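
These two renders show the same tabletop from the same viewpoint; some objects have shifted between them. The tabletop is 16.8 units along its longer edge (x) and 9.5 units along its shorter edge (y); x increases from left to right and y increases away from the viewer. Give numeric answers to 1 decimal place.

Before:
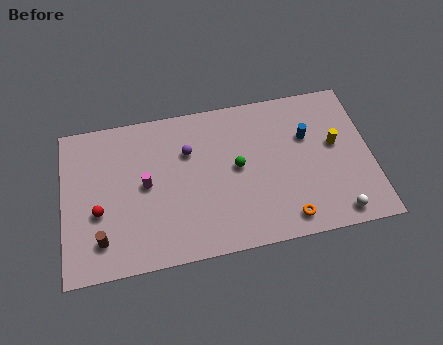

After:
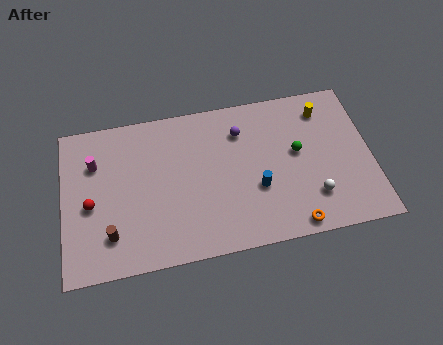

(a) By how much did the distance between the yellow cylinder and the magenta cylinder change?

+2.2

Before: roughly 10.4 units apart; after: 12.6. That's 2.2 units further apart.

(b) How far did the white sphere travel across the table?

1.8

From (14.7, 1.1) to (13.5, 2.4), the white sphere covered √(1.2² + 1.3²) ≈ 1.8 units.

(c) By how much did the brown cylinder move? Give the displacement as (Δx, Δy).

(0.5, 0.2)

The brown cylinder was at about (2.0, 2.0) and moved to about (2.5, 2.2).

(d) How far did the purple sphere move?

3.0

The purple sphere moved from about (6.9, 6.5) to (9.8, 7.2), a distance of √(2.9² + 0.7²) ≈ 3.0.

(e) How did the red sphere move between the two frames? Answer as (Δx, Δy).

(-0.4, 0.5)

From the two frames, the red sphere sits at roughly (1.9, 3.7) before and (1.5, 4.2) after.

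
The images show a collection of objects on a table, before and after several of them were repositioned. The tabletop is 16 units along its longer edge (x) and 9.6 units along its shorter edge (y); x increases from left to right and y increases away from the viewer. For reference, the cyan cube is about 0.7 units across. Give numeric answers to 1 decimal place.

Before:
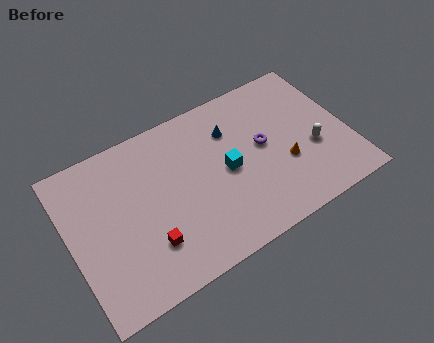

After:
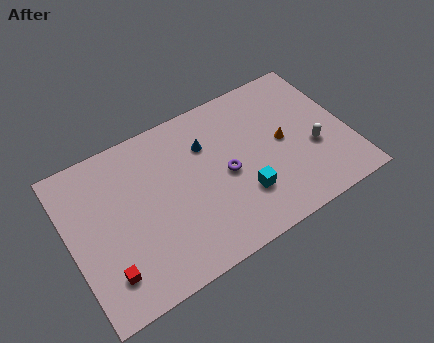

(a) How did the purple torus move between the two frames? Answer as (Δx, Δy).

(-2.3, -0.7)

The purple torus started near (11.2, 5.2) and ended near (8.9, 4.5).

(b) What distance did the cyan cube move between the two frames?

2.0

The cyan cube was near (9.0, 4.7) before and (9.6, 2.8) after, so it travelled √(0.6² + 1.9²) ≈ 2.0 units.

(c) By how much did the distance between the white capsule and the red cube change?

+2.4

Before: roughly 9.9 units apart; after: 12.3. That's 2.4 units further apart.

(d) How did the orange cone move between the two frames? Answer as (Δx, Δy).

(0.1, 1.4)

The orange cone started near (12.2, 3.5) and ended near (12.3, 4.9).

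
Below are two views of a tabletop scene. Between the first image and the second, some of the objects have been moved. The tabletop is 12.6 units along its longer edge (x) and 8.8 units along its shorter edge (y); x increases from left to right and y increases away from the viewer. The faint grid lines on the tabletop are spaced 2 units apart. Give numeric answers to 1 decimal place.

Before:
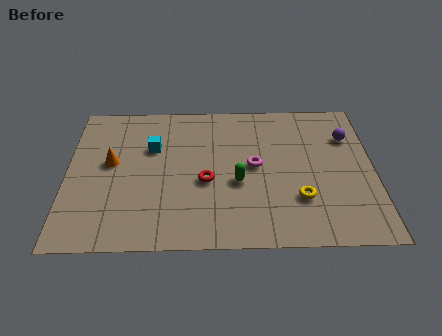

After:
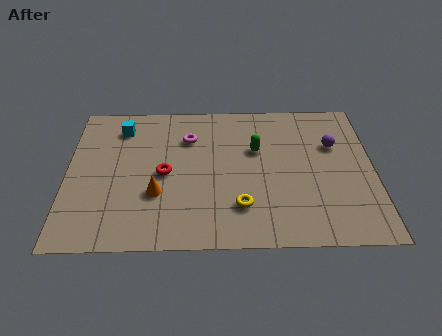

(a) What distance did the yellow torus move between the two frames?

2.4

From (9.5, 2.6) to (7.1, 2.2), the yellow torus covered √(2.4² + 0.4²) ≈ 2.4 units.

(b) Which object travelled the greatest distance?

the magenta torus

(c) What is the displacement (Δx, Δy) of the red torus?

(-1.7, 0.5)

From the two frames, the red torus sits at roughly (5.7, 3.7) before and (4.0, 4.2) after.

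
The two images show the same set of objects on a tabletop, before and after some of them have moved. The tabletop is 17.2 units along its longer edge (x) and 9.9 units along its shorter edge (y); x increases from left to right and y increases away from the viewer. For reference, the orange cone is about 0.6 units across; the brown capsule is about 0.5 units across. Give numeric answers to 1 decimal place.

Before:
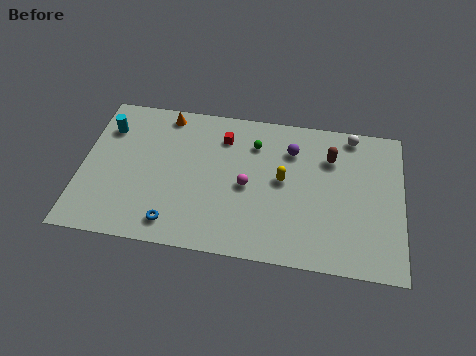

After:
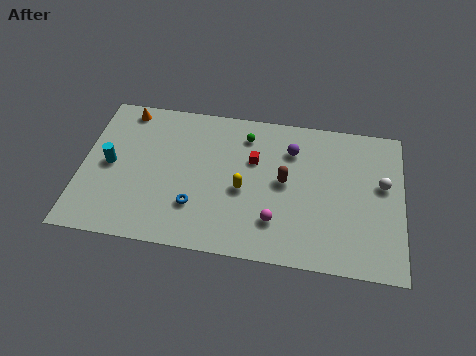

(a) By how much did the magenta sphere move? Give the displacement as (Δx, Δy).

(1.6, -2.1)

From the two frames, the magenta sphere sits at roughly (8.9, 4.6) before and (10.5, 2.5) after.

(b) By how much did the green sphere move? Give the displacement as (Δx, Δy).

(-0.5, 0.5)

The green sphere was at about (9.2, 7.5) and moved to about (8.7, 8.0).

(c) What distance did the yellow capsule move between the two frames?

2.3

The yellow capsule moved from about (10.8, 5.3) to (8.7, 4.3), a distance of √(2.1² + 1.0²) ≈ 2.3.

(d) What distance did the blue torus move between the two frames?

1.7

The blue torus was near (5.1, 1.5) before and (6.2, 2.8) after, so it travelled √(1.1² + 1.3²) ≈ 1.7 units.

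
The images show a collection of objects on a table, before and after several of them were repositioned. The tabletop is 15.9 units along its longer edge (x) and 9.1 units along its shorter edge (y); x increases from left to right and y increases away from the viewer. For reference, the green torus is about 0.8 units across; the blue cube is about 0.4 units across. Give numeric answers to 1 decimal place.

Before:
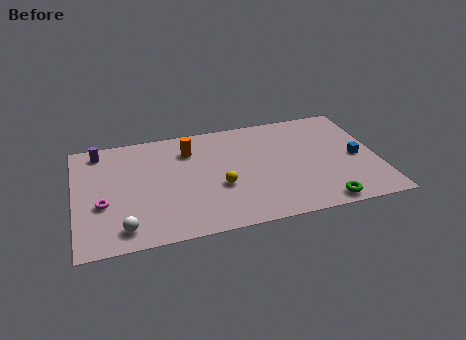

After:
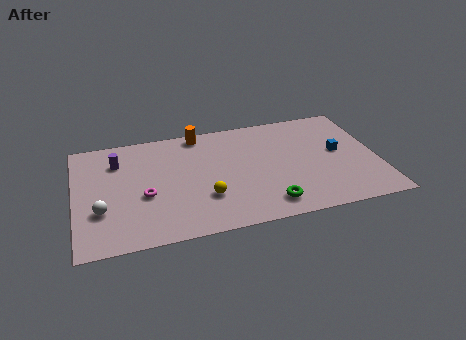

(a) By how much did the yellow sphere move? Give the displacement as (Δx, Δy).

(-0.8, -0.7)

From the two frames, the yellow sphere sits at roughly (7.5, 3.5) before and (6.7, 2.8) after.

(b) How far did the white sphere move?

1.9

From (2.4, 1.4) to (1.3, 3.0), the white sphere covered √(1.1² + 1.6²) ≈ 1.9 units.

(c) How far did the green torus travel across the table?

2.9

From (12.7, 0.9) to (9.9, 1.5), the green torus covered √(2.8² + 0.6²) ≈ 2.9 units.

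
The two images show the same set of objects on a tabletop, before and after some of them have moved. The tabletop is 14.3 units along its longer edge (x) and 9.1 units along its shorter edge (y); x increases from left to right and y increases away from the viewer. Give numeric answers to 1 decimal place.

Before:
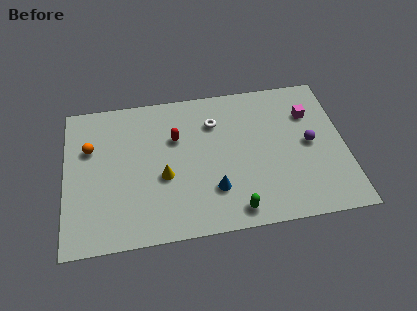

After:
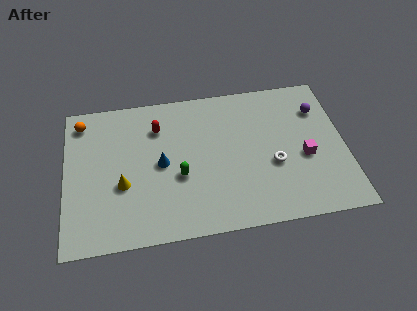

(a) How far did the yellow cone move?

2.1

From (5.0, 3.7) to (2.9, 3.5), the yellow cone covered √(2.1² + 0.2²) ≈ 2.1 units.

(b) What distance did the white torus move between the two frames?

4.2

The white torus moved from about (7.7, 6.7) to (10.6, 3.6), a distance of √(2.9² + 3.1²) ≈ 4.2.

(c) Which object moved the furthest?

the white torus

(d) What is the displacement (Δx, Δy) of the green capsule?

(-2.7, 2.5)

From the two frames, the green capsule sits at roughly (8.5, 1.1) before and (5.8, 3.6) after.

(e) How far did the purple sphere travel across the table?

2.2

From (12.5, 4.6) to (13.1, 6.7), the purple sphere covered √(0.6² + 2.1²) ≈ 2.2 units.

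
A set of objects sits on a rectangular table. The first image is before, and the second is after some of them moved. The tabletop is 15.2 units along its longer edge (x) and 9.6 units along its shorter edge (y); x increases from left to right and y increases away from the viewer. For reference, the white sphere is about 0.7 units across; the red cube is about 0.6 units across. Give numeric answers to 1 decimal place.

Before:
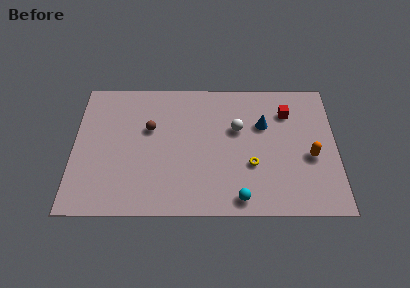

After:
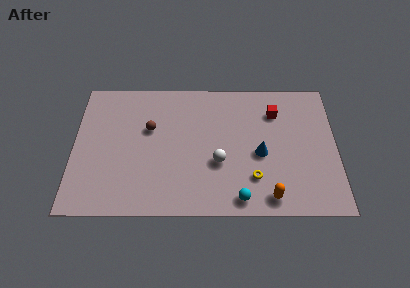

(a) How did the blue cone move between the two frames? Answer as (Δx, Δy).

(-0.2, -2.1)

The blue cone started near (11.0, 6.3) and ended near (10.8, 4.2).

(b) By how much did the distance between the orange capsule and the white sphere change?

-0.9

Before: roughly 4.7 units apart; after: 3.8. That's 0.9 units closer together.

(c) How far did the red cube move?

0.7

From (12.4, 7.2) to (11.7, 7.2), the red cube covered √(0.7² + 0.0²) ≈ 0.7 units.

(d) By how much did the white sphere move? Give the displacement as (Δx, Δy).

(-1.1, -2.4)

The white sphere was at about (9.5, 6.0) and moved to about (8.4, 3.6).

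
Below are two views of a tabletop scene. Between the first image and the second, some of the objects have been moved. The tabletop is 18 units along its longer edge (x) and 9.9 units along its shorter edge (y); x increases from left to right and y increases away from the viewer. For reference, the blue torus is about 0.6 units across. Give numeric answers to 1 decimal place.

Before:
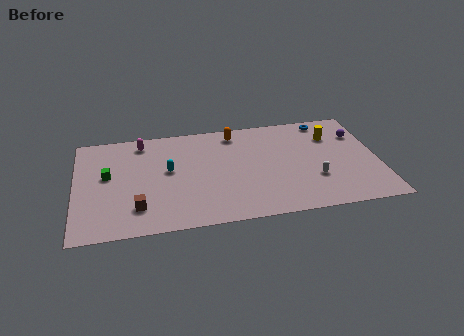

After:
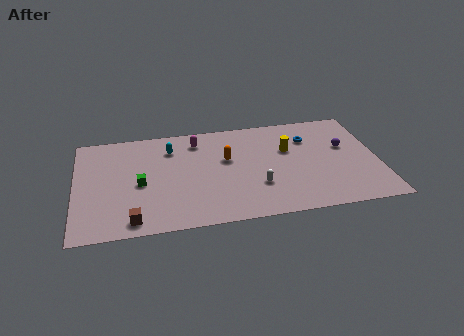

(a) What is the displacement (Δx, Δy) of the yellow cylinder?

(-2.7, -0.9)

From the two frames, the yellow cylinder sits at roughly (15.4, 7.2) before and (12.7, 6.3) after.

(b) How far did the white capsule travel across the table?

3.4

From (14.1, 3.2) to (10.7, 3.1), the white capsule covered √(3.4² + 0.1²) ≈ 3.4 units.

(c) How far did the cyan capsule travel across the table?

2.1

From (5.5, 5.5) to (5.7, 7.6), the cyan capsule covered √(0.2² + 2.1²) ≈ 2.1 units.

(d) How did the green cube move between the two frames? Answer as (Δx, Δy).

(1.9, -1.1)

From the two frames, the green cube sits at roughly (1.9, 5.6) before and (3.8, 4.5) after.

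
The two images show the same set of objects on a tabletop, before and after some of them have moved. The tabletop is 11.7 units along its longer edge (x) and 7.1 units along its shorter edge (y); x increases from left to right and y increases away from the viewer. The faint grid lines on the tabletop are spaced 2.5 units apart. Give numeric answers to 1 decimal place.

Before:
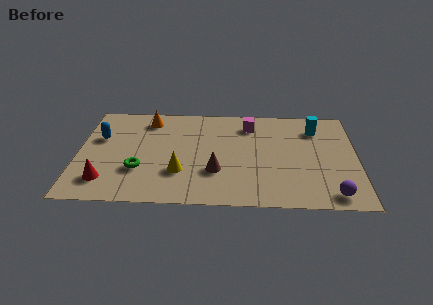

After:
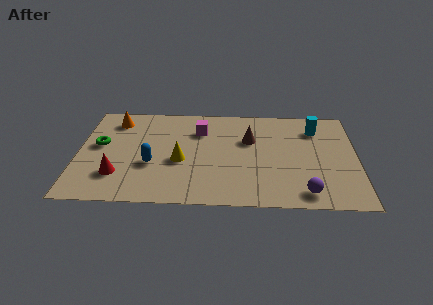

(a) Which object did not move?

the cyan cylinder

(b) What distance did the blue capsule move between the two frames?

2.8

From (0.9, 4.5) to (3.1, 2.7), the blue capsule covered √(2.2² + 1.8²) ≈ 2.8 units.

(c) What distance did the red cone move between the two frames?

0.6

The red cone moved from about (1.2, 1.5) to (1.7, 1.9), a distance of √(0.5² + 0.4²) ≈ 0.6.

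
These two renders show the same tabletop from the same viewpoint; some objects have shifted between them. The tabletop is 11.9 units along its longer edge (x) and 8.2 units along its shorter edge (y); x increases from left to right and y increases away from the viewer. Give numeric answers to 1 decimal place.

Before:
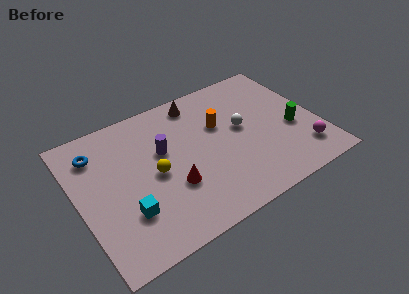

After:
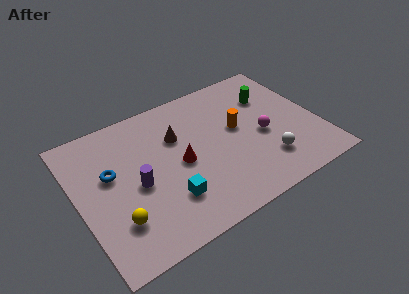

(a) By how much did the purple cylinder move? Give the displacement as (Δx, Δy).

(-1.5, -1.3)

From the two frames, the purple cylinder sits at roughly (4.3, 5.0) before and (2.8, 3.7) after.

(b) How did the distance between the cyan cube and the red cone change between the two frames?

-0.4

The distance was about 2.3 in the first image and 1.9 in the second, so they moved 0.4 units closer together.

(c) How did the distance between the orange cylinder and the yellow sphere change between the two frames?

+3.1

Before: roughly 3.7 units apart; after: 6.8. That's 3.1 units further apart.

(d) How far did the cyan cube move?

2.0

From (2.1, 2.4) to (4.1, 2.2), the cyan cube covered √(2.0² + 0.2²) ≈ 2.0 units.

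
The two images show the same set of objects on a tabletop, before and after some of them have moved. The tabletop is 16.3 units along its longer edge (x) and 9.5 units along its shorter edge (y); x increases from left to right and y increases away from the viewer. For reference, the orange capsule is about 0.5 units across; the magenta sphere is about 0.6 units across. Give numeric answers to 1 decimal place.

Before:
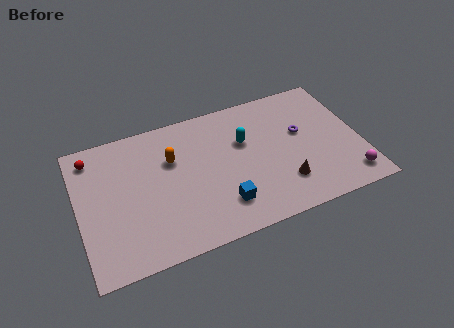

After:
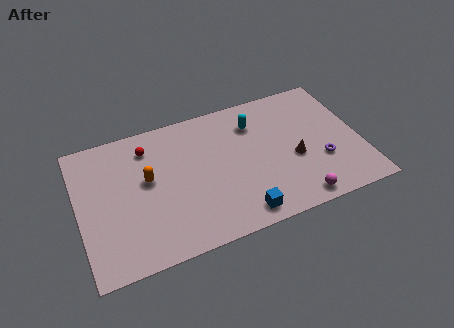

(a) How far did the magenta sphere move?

3.1

From (15.3, 1.5) to (12.2, 1.0), the magenta sphere covered √(3.1² + 0.5²) ≈ 3.1 units.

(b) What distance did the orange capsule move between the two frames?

1.7

The orange capsule was near (5.5, 6.3) before and (4.0, 5.4) after, so it travelled √(1.5² + 0.9²) ≈ 1.7 units.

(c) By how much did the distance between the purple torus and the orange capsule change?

+2.6

They were about 7.5 units apart before and 10.1 after — 2.6 units further apart.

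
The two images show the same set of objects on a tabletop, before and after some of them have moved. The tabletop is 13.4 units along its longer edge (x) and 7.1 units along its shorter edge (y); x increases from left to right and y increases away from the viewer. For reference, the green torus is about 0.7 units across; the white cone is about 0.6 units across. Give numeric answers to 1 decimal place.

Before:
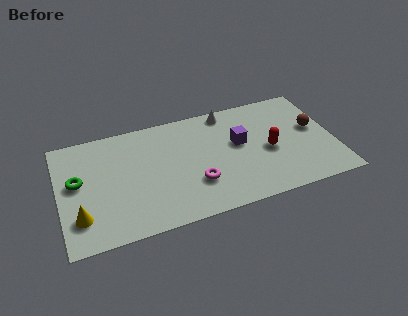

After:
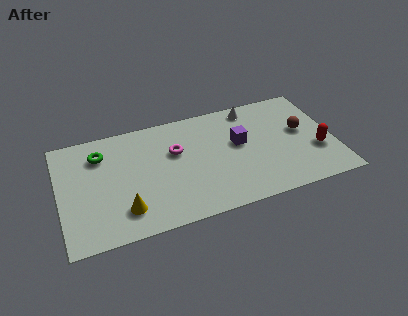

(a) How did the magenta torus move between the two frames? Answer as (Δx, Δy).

(-0.8, 2.3)

The magenta torus was at about (6.5, 2.2) and moved to about (5.7, 4.5).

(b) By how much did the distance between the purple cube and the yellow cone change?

-1.9

Before: roughly 8.2 units apart; after: 6.3. That's 1.9 units closer together.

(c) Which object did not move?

the purple cube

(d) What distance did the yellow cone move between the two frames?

2.1

The yellow cone was near (0.9, 1.8) before and (3.0, 1.6) after, so it travelled √(2.1² + 0.2²) ≈ 2.1 units.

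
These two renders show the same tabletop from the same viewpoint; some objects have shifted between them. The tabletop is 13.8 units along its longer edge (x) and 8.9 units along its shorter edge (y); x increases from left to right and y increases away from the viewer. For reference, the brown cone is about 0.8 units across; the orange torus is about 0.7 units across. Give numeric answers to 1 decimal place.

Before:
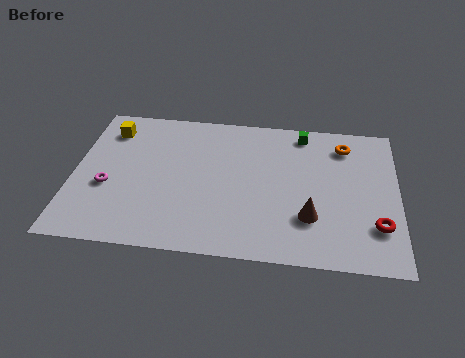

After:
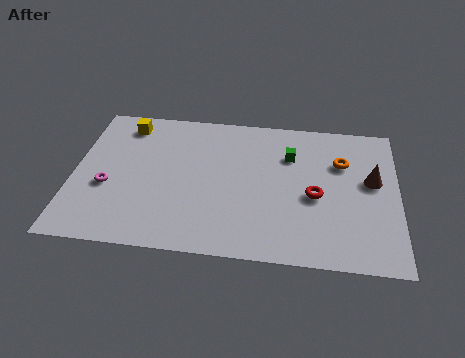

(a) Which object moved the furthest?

the brown cone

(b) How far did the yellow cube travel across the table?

0.8

The yellow cube was near (1.4, 7.1) before and (2.1, 7.5) after, so it travelled √(0.7² + 0.4²) ≈ 0.8 units.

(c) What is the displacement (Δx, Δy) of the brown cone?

(2.6, 2.5)

From the two frames, the brown cone sits at roughly (10.1, 2.6) before and (12.7, 5.1) after.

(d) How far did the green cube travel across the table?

1.6

The green cube moved from about (9.7, 7.8) to (9.2, 6.3), a distance of √(0.5² + 1.5²) ≈ 1.6.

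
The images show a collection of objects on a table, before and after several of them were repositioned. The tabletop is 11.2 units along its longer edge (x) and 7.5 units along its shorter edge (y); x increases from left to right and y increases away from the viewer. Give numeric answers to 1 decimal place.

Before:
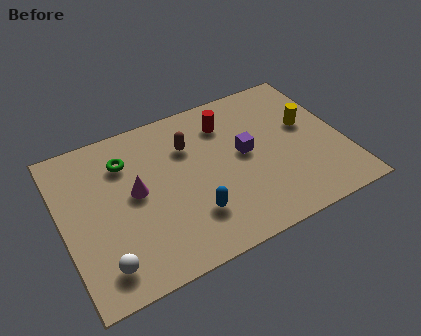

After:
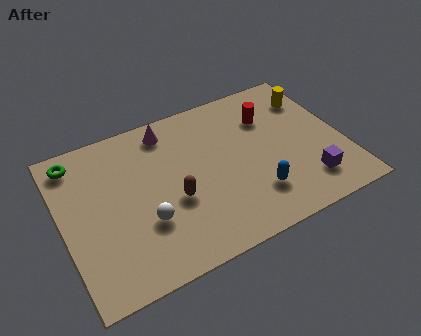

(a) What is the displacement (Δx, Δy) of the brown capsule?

(-0.9, -2.3)

From the two frames, the brown capsule sits at roughly (5.2, 5.3) before and (4.3, 3.0) after.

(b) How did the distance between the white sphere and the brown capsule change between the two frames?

-4.3

They were about 5.6 units apart before and 1.3 after — 4.3 units closer together.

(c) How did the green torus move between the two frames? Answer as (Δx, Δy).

(-1.9, 0.8)

The green torus started near (2.7, 5.6) and ended near (0.8, 6.4).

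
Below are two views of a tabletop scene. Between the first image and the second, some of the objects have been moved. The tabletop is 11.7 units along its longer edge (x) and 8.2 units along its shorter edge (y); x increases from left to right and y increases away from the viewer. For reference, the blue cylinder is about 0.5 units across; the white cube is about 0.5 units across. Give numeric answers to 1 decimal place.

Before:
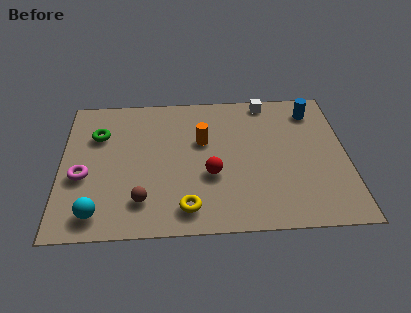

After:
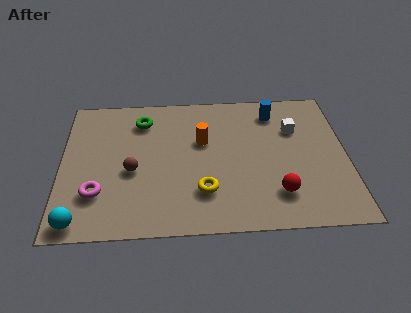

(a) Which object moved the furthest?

the red sphere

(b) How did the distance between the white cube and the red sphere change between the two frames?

-1.1

Before: roughly 4.9 units apart; after: 3.8. That's 1.1 units closer together.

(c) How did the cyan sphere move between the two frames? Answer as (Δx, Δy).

(-0.7, -0.4)

From the two frames, the cyan sphere sits at roughly (1.5, 1.2) before and (0.8, 0.8) after.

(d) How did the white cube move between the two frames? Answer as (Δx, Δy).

(1.1, -1.8)

From the two frames, the white cube sits at roughly (8.5, 7.4) before and (9.6, 5.6) after.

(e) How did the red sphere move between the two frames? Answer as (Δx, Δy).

(2.7, -1.2)

The red sphere was at about (6.1, 3.1) and moved to about (8.8, 1.9).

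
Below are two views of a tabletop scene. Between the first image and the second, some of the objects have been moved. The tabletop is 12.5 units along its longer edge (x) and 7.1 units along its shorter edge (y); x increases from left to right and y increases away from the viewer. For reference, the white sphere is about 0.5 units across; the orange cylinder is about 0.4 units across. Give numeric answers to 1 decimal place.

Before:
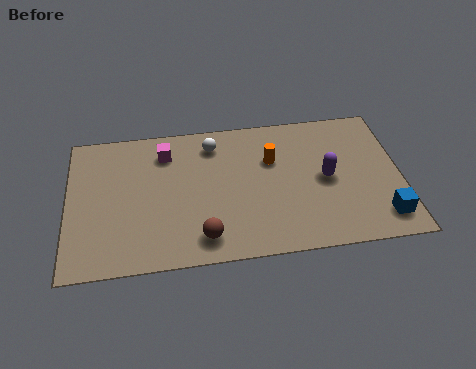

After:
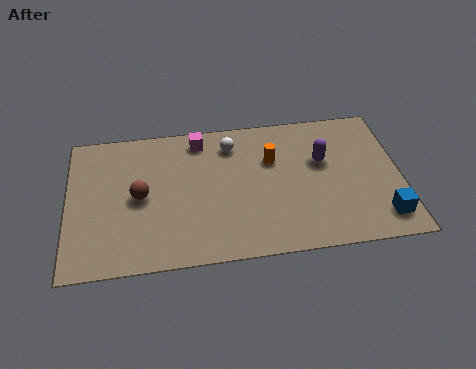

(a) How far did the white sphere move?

0.7

The white sphere was near (5.5, 5.8) before and (6.2, 5.7) after, so it travelled √(0.7² + 0.1²) ≈ 0.7 units.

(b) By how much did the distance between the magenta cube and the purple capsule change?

-1.5

The distance was about 6.4 in the first image and 4.9 in the second, so they moved 1.5 units closer together.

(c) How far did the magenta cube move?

1.4

From (3.7, 5.6) to (5.0, 6.1), the magenta cube covered √(1.3² + 0.5²) ≈ 1.4 units.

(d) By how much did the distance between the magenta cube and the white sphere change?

-0.5

Before: roughly 1.8 units apart; after: 1.3. That's 0.5 units closer together.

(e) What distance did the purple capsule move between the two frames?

0.9

The purple capsule moved from about (9.7, 3.5) to (9.6, 4.4), a distance of √(0.1² + 0.9²) ≈ 0.9.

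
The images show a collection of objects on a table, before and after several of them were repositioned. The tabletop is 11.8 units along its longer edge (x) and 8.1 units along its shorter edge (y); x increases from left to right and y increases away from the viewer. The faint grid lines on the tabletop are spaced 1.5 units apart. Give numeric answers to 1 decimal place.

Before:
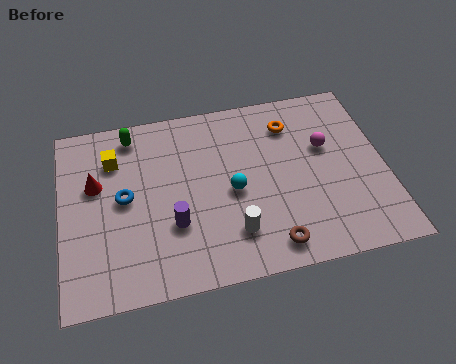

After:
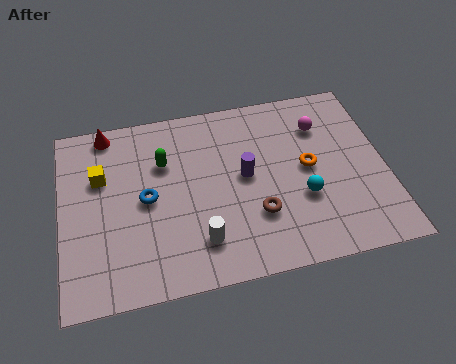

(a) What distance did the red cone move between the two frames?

2.4

From (1.3, 5.0) to (1.8, 7.3), the red cone covered √(0.5² + 2.3²) ≈ 2.4 units.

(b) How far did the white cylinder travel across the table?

1.2

From (6.1, 1.9) to (4.9, 1.8), the white cylinder covered √(1.2² + 0.1²) ≈ 1.2 units.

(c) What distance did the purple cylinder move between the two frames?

3.1

The purple cylinder moved from about (4.0, 2.7) to (6.7, 4.3), a distance of √(2.7² + 1.6²) ≈ 3.1.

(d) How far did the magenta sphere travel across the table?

1.0

From (9.7, 5.0) to (9.6, 6.0), the magenta sphere covered √(0.1² + 1.0²) ≈ 1.0 units.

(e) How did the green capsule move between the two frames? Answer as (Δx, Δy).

(1.1, -1.5)

The green capsule was at about (2.7, 7.0) and moved to about (3.8, 5.5).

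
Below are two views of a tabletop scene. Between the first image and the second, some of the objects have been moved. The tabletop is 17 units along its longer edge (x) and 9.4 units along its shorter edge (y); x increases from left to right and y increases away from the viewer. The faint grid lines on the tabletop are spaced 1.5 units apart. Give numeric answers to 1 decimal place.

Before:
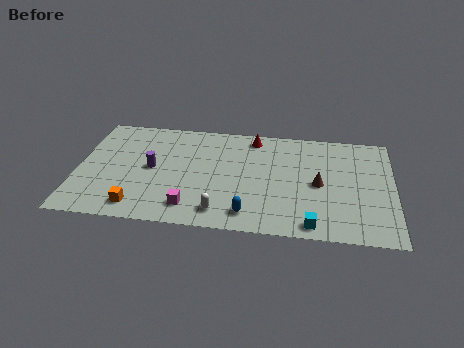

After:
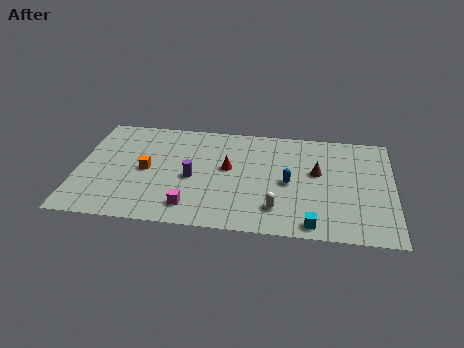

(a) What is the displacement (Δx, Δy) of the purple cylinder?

(2.2, -0.6)

The purple cylinder started near (4.0, 4.8) and ended near (6.2, 4.2).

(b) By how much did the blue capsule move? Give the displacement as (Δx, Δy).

(2.1, 2.9)

From the two frames, the blue capsule sits at roughly (9.3, 1.5) before and (11.4, 4.4) after.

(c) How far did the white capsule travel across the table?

3.1

The white capsule was near (7.8, 1.5) before and (10.8, 2.1) after, so it travelled √(3.0² + 0.6²) ≈ 3.1 units.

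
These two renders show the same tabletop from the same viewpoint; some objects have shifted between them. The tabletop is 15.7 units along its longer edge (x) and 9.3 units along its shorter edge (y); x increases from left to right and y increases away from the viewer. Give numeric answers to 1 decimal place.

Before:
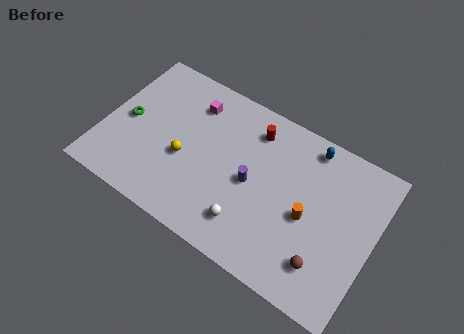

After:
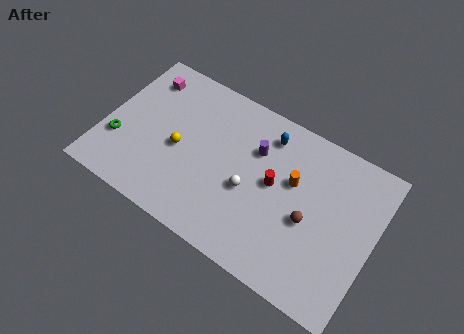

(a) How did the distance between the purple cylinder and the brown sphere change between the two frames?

-0.9

They were about 5.1 units apart before and 4.2 after — 0.9 units closer together.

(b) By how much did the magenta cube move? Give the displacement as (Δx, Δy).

(-3.0, 0.2)

From the two frames, the magenta cube sits at roughly (4.7, 7.3) before and (1.7, 7.5) after.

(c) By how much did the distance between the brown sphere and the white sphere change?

-0.9

The distance was about 4.4 in the first image and 3.5 in the second, so they moved 0.9 units closer together.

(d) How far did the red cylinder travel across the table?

3.0

From (8.3, 7.5) to (9.9, 5.0), the red cylinder covered √(1.6² + 2.5²) ≈ 3.0 units.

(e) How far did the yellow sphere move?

0.6

The yellow sphere moved from about (4.8, 3.8) to (4.4, 4.2), a distance of √(0.4² + 0.4²) ≈ 0.6.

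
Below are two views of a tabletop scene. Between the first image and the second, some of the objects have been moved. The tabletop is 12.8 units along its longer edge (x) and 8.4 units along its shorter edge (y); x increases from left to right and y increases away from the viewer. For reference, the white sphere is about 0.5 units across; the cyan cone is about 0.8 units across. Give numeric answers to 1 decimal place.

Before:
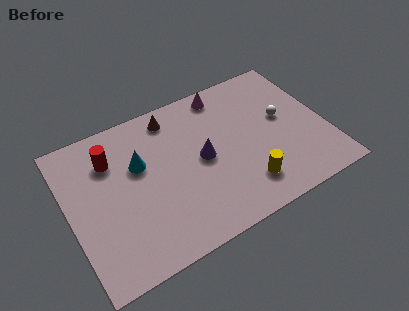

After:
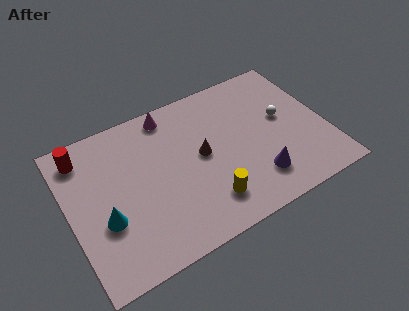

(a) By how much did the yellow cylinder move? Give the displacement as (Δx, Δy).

(-1.9, 0.0)

From the two frames, the yellow cylinder sits at roughly (8.4, 1.8) before and (6.5, 1.8) after.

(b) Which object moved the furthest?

the purple cone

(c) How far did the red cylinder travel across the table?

1.5

The red cylinder was near (2.3, 6.2) before and (1.0, 7.0) after, so it travelled √(1.3² + 0.8²) ≈ 1.5 units.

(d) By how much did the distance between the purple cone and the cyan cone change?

+4.3

Before: roughly 3.2 units apart; after: 7.5. That's 4.3 units further apart.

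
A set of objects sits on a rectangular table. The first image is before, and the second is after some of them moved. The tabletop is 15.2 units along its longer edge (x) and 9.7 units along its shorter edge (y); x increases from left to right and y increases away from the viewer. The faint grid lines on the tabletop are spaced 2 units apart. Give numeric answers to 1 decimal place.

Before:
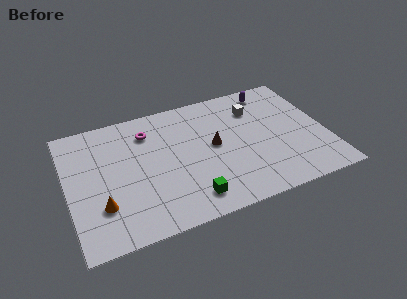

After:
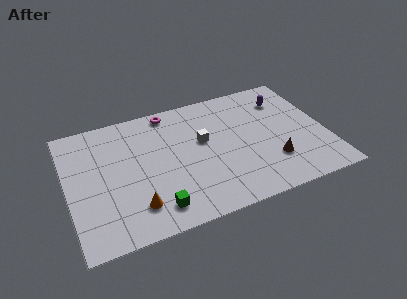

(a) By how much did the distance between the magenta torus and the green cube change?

+1.1

The distance was about 6.2 in the first image and 7.3 in the second, so they moved 1.1 units further apart.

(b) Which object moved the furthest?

the brown cone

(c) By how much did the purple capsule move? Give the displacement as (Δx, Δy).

(0.7, -1.0)

From the two frames, the purple capsule sits at roughly (12.4, 8.4) before and (13.1, 7.4) after.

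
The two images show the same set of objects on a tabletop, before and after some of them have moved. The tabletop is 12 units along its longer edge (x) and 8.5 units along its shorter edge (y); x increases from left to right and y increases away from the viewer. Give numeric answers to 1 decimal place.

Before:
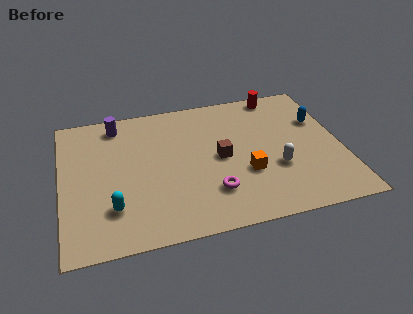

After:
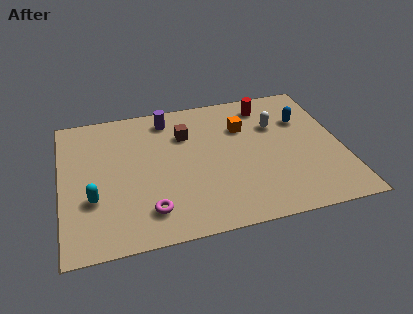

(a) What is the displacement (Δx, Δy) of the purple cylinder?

(2.2, -0.1)

The purple cylinder started near (2.5, 7.3) and ended near (4.7, 7.2).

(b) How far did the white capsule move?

2.7

The white capsule moved from about (9.1, 3.0) to (9.3, 5.7), a distance of √(0.2² + 2.7²) ≈ 2.7.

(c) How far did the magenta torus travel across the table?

2.7

From (6.3, 2.2) to (3.6, 1.7), the magenta torus covered √(2.7² + 0.5²) ≈ 2.7 units.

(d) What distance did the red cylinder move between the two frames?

0.8

The red cylinder was near (9.6, 7.7) before and (9.0, 7.1) after, so it travelled √(0.6² + 0.6²) ≈ 0.8 units.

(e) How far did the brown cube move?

2.3

The brown cube was near (6.8, 4.2) before and (5.4, 6.0) after, so it travelled √(1.4² + 1.8²) ≈ 2.3 units.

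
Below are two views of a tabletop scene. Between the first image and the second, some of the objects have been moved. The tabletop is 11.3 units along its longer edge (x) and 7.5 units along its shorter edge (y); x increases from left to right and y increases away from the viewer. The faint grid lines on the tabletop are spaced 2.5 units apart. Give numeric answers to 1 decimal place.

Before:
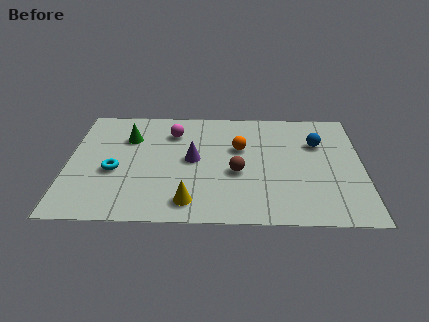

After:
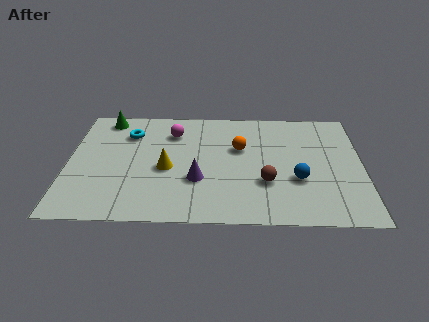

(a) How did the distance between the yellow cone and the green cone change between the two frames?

-0.7

Before: roughly 4.8 units apart; after: 4.1. That's 0.7 units closer together.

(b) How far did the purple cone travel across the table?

1.3

From (4.8, 3.9) to (5.0, 2.6), the purple cone covered √(0.2² + 1.3²) ≈ 1.3 units.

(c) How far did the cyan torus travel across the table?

2.5

From (1.8, 3.1) to (2.3, 5.6), the cyan torus covered √(0.5² + 2.5²) ≈ 2.5 units.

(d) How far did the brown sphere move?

1.3

The brown sphere moved from about (6.5, 3.1) to (7.6, 2.5), a distance of √(1.1² + 0.6²) ≈ 1.3.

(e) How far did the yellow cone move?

2.3

The yellow cone moved from about (4.7, 1.2) to (3.8, 3.3), a distance of √(0.9² + 2.1²) ≈ 2.3.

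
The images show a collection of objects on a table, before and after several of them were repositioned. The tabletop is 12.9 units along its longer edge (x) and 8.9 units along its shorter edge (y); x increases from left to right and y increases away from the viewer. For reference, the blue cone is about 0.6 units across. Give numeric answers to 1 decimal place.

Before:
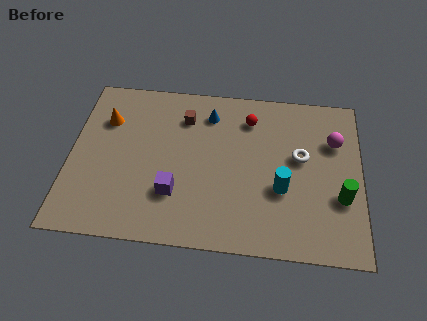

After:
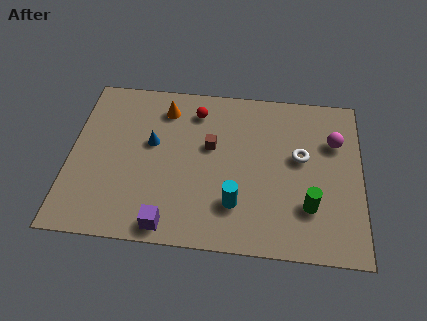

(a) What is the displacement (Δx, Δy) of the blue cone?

(-2.5, -1.9)

The blue cone started near (6.1, 7.1) and ended near (3.6, 5.2).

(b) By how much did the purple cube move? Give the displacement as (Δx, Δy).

(-0.2, -1.7)

From the two frames, the purple cube sits at roughly (4.7, 2.6) before and (4.5, 0.9) after.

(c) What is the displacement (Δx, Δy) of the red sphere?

(-2.4, 0.2)

The red sphere was at about (7.9, 7.0) and moved to about (5.5, 7.2).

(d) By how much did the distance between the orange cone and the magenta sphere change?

-2.5

The distance was about 10.2 in the first image and 7.7 in the second, so they moved 2.5 units closer together.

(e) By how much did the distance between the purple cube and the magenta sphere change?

+1.1

They were about 7.8 units apart before and 8.9 after — 1.1 units further apart.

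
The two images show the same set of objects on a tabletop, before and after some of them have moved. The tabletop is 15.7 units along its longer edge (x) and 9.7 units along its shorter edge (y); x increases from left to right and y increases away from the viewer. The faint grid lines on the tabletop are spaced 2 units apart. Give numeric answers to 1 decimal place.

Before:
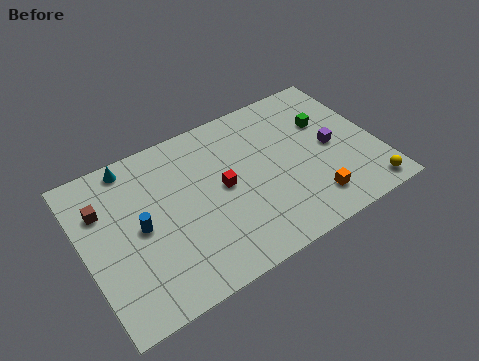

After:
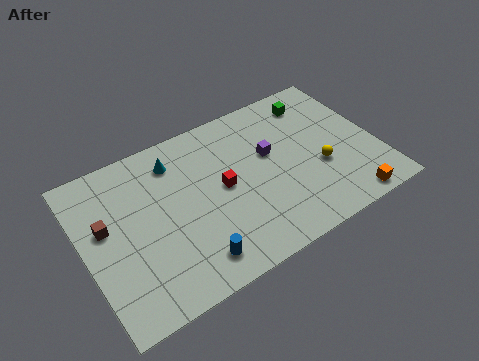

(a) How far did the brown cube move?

1.1

The brown cube was near (1.2, 6.8) before and (1.2, 5.7) after, so it travelled √(0.0² + 1.1²) ≈ 1.1 units.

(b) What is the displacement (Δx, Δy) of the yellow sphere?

(-2.1, 2.6)

The yellow sphere was at about (14.6, 1.1) and moved to about (12.5, 3.7).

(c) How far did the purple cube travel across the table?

3.4

The purple cube moved from about (13.3, 4.7) to (10.1, 5.8), a distance of √(3.2² + 1.1²) ≈ 3.4.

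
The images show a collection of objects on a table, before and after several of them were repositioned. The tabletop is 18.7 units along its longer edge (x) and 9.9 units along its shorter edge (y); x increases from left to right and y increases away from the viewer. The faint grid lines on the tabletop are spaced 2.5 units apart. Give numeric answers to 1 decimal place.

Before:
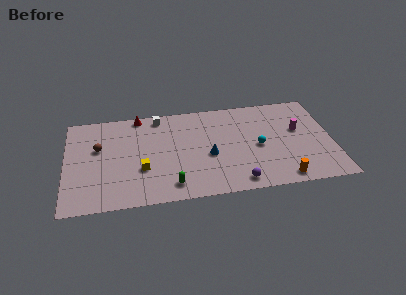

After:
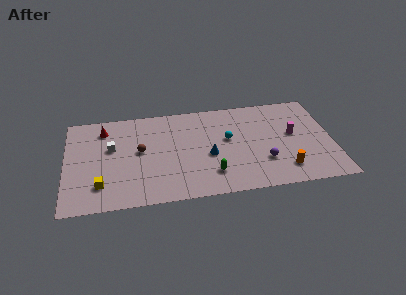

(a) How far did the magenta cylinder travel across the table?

0.6

From (16.4, 5.9) to (16.0, 5.5), the magenta cylinder covered √(0.4² + 0.4²) ≈ 0.6 units.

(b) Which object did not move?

the blue cone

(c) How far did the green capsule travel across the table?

2.9

From (7.3, 1.6) to (10.1, 2.3), the green capsule covered √(2.8² + 0.7²) ≈ 2.9 units.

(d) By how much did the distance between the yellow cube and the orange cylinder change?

+2.8

They were about 10.0 units apart before and 12.8 after — 2.8 units further apart.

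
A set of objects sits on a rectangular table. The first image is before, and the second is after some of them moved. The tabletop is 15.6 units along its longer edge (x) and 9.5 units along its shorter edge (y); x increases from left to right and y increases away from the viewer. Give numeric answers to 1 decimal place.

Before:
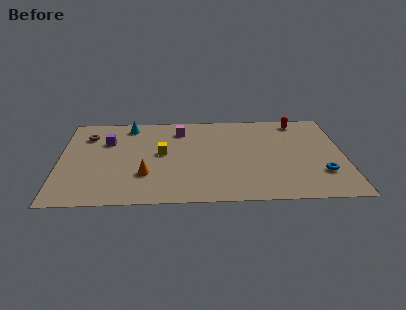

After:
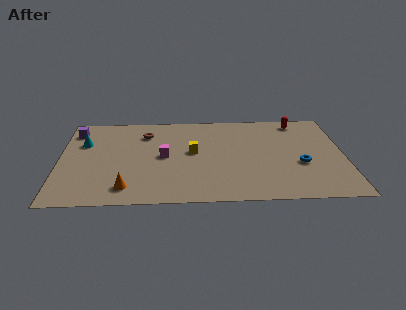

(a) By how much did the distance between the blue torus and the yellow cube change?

-2.9

They were about 9.0 units apart before and 6.1 after — 2.9 units closer together.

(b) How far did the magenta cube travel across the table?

2.9

The magenta cube moved from about (6.6, 7.6) to (5.7, 4.8), a distance of √(0.9² + 2.8²) ≈ 2.9.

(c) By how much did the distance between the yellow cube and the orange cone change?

+2.7

The distance was about 2.4 in the first image and 5.1 in the second, so they moved 2.7 units further apart.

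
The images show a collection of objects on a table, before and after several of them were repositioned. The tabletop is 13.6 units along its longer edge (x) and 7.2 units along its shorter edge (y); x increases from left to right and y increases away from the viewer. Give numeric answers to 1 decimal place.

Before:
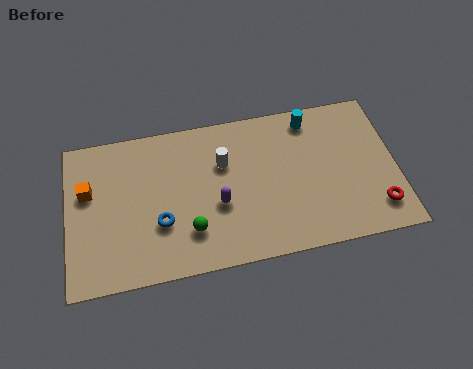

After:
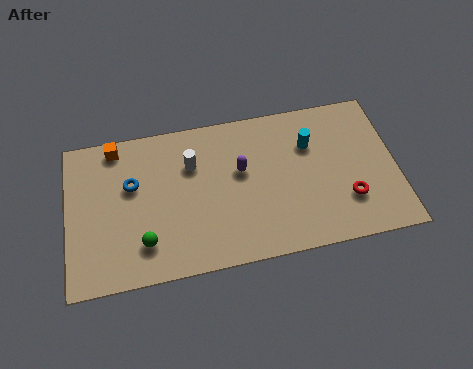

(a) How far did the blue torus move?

2.3

The blue torus was near (3.8, 2.5) before and (2.7, 4.5) after, so it travelled √(1.1² + 2.0²) ≈ 2.3 units.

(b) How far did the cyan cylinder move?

1.2

The cyan cylinder moved from about (10.2, 6.2) to (10.1, 5.0), a distance of √(0.1² + 1.2²) ≈ 1.2.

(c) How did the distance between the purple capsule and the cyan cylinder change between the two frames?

-2.2

The distance was about 5.2 in the first image and 3.0 in the second, so they moved 2.2 units closer together.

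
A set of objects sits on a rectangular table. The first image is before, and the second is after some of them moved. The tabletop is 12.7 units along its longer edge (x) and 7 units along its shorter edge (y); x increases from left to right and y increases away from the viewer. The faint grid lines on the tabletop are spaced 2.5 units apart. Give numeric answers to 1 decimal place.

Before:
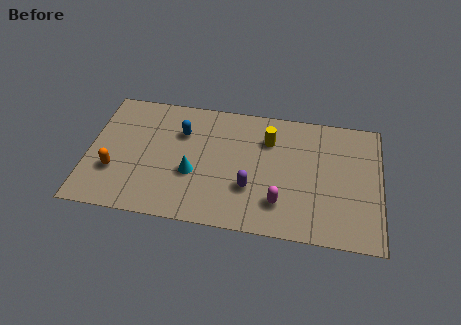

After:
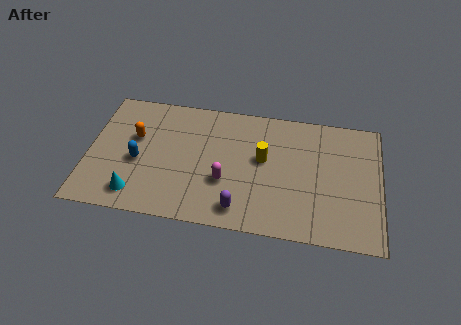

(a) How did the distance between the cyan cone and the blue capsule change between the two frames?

-0.5

The distance was about 2.3 in the first image and 1.8 in the second, so they moved 0.5 units closer together.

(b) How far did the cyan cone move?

2.8

The cyan cone moved from about (4.6, 2.7) to (2.2, 1.2), a distance of √(2.4² + 1.5²) ≈ 2.8.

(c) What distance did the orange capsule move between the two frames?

2.2

From (1.2, 2.3) to (2.0, 4.3), the orange capsule covered √(0.8² + 2.0²) ≈ 2.2 units.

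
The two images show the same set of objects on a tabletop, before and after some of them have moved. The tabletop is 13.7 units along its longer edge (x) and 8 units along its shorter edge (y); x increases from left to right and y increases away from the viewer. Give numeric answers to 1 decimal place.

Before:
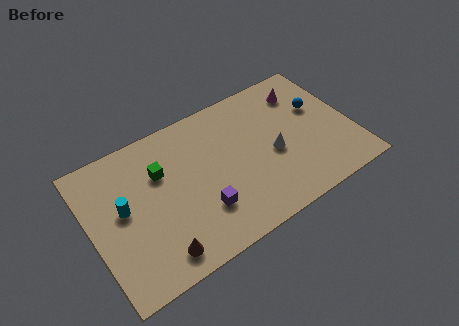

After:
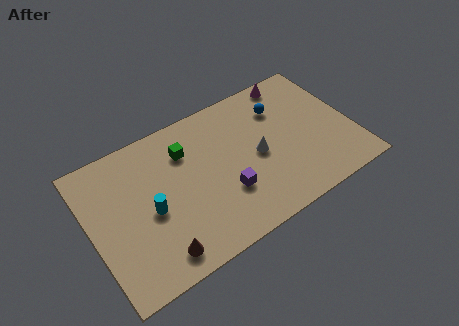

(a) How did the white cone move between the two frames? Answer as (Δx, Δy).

(-0.8, 0.3)

The white cone was at about (9.5, 3.5) and moved to about (8.7, 3.8).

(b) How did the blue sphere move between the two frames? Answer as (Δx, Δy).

(-1.9, 0.9)

The blue sphere started near (12.2, 5.0) and ended near (10.3, 5.9).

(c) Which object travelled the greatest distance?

the blue sphere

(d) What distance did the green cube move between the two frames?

1.5

The green cube was near (3.8, 5.4) before and (5.2, 5.9) after, so it travelled √(1.4² + 0.5²) ≈ 1.5 units.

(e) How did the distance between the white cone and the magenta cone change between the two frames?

+0.7

The distance was about 3.5 in the first image and 4.2 in the second, so they moved 0.7 units further apart.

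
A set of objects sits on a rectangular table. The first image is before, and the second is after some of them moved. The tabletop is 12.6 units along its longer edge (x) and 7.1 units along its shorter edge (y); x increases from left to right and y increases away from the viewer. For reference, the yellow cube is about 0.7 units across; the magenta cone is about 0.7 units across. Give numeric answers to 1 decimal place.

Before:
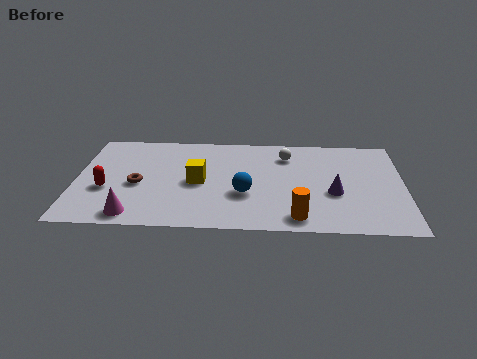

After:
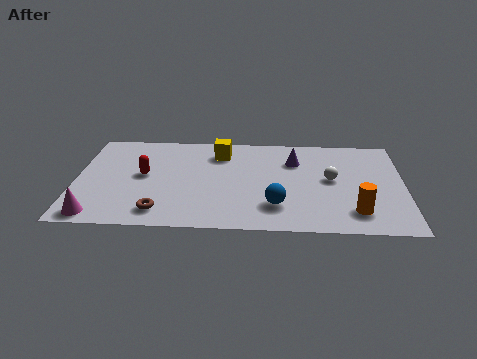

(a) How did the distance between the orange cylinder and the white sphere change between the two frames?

-2.0

Before: roughly 4.5 units apart; after: 2.5. That's 2.0 units closer together.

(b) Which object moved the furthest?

the purple cone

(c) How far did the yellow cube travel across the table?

2.3

The yellow cube was near (4.7, 3.4) before and (5.5, 5.6) after, so it travelled √(0.8² + 2.2²) ≈ 2.3 units.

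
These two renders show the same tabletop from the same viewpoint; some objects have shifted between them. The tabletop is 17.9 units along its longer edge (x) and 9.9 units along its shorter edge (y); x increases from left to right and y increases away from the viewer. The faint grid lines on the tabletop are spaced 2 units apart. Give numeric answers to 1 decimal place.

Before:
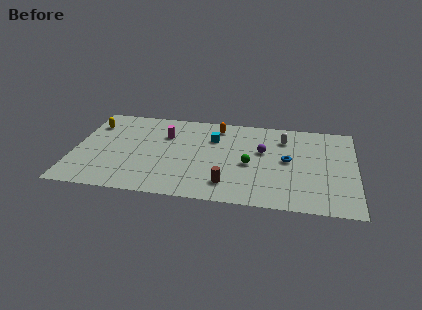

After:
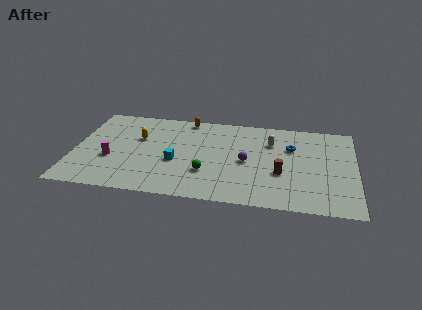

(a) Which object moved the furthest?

the magenta cylinder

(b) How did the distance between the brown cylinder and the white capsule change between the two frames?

-3.1

The distance was about 6.6 in the first image and 3.5 in the second, so they moved 3.1 units closer together.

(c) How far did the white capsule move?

0.9

The white capsule moved from about (13.3, 7.6) to (12.5, 7.1), a distance of √(0.8² + 0.5²) ≈ 0.9.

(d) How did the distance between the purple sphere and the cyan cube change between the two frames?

+1.2

The distance was about 3.4 in the first image and 4.6 in the second, so they moved 1.2 units further apart.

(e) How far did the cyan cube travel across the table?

3.8

From (8.8, 7.0) to (6.5, 4.0), the cyan cube covered √(2.3² + 3.0²) ≈ 3.8 units.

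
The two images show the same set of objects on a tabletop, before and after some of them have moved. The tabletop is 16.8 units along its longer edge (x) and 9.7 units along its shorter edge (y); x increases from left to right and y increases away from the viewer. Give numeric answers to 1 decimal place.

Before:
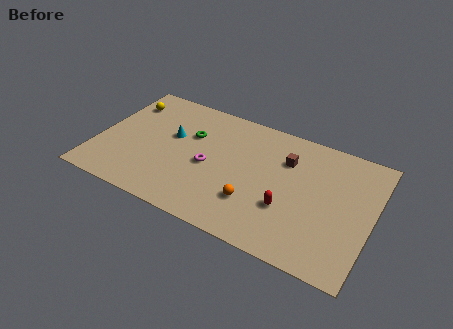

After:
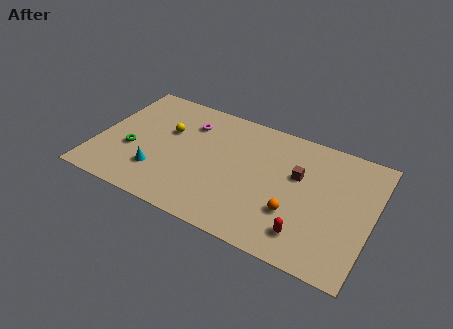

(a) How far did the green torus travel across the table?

4.3

From (5.5, 6.4) to (2.2, 3.7), the green torus covered √(3.3² + 2.7²) ≈ 4.3 units.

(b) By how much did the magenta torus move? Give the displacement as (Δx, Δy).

(-1.6, 2.9)

The magenta torus was at about (6.9, 4.4) and moved to about (5.3, 7.3).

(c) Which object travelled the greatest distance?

the green torus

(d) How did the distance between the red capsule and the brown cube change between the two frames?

+0.6

The distance was about 3.6 in the first image and 4.2 in the second, so they moved 0.6 units further apart.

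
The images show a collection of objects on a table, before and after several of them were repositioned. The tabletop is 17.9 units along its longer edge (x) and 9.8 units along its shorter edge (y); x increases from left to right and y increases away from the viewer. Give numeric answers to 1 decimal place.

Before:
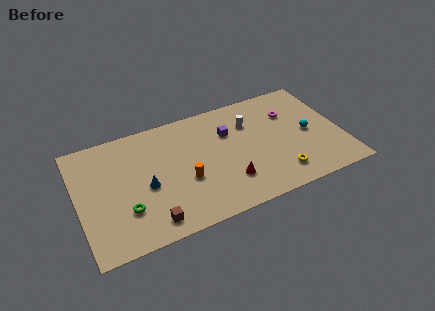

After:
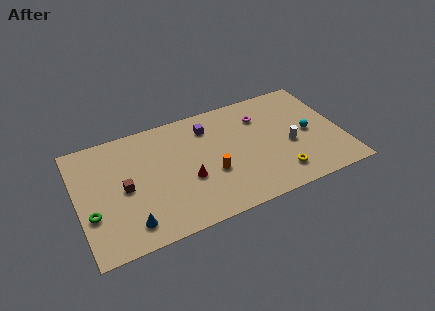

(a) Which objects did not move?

the yellow torus and the cyan sphere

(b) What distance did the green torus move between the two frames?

2.3

The green torus moved from about (3.0, 2.9) to (0.8, 3.4), a distance of √(2.2² + 0.5²) ≈ 2.3.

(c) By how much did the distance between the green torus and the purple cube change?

+1.0

The distance was about 8.3 in the first image and 9.3 in the second, so they moved 1.0 units further apart.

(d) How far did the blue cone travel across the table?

2.9

From (4.5, 4.3) to (3.2, 1.7), the blue cone covered √(1.3² + 2.6²) ≈ 2.9 units.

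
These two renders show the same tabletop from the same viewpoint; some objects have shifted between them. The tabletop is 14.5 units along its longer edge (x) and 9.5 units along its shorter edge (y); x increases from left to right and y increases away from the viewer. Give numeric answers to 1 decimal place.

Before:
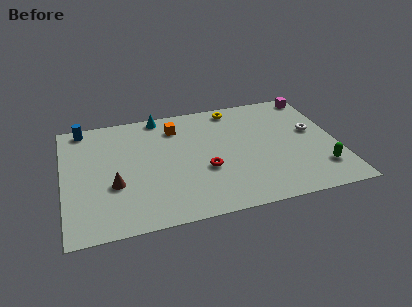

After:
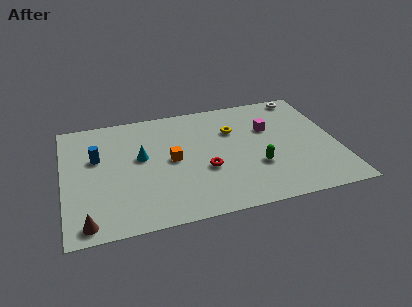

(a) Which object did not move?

the red torus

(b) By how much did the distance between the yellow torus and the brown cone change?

+1.4

They were about 8.3 units apart before and 9.7 after — 1.4 units further apart.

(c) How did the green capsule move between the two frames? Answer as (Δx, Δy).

(-3.3, 1.0)

The green capsule was at about (13.4, 2.2) and moved to about (10.1, 3.2).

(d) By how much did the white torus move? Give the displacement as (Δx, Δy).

(-0.2, 3.2)

From the two frames, the white torus sits at roughly (13.3, 5.4) before and (13.1, 8.6) after.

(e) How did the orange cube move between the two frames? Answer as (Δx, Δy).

(-0.4, -2.7)

The orange cube started near (6.1, 7.5) and ended near (5.7, 4.8).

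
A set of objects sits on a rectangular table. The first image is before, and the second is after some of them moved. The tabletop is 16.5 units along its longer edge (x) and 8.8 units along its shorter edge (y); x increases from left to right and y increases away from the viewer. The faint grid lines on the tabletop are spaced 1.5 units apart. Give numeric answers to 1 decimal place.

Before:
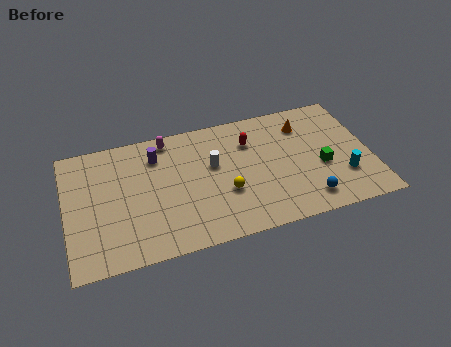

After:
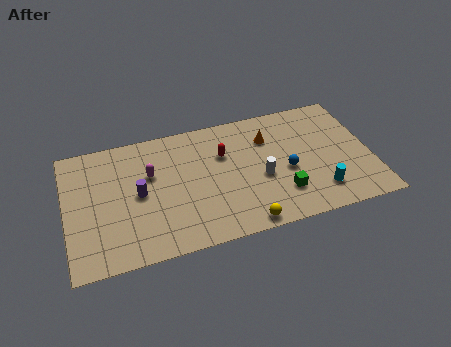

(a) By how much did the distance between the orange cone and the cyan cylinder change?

+0.5

The distance was about 4.6 in the first image and 5.1 in the second, so they moved 0.5 units further apart.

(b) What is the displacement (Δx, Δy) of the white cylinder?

(2.5, -1.6)

The white cylinder started near (8.0, 5.3) and ended near (10.5, 3.7).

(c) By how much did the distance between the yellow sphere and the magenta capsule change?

+1.3

Before: roughly 5.4 units apart; after: 6.7. That's 1.3 units further apart.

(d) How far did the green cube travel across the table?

2.6

The green cube was near (13.8, 3.6) before and (11.5, 2.3) after, so it travelled √(2.3² + 1.3²) ≈ 2.6 units.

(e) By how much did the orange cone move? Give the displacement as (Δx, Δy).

(-2.0, -0.4)

The orange cone started near (13.1, 6.8) and ended near (11.1, 6.4).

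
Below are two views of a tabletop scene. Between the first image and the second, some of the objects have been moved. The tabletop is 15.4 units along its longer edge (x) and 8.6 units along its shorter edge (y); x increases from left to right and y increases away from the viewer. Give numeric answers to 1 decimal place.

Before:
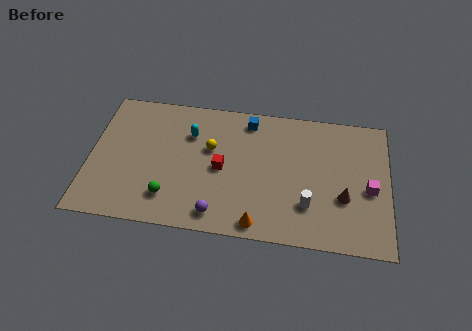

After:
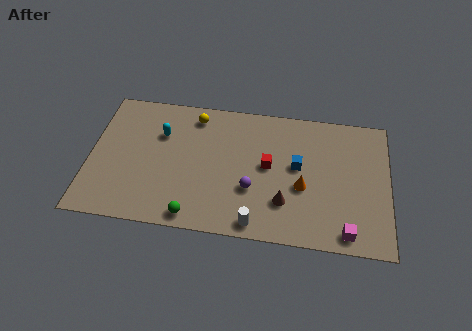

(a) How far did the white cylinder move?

3.0

The white cylinder was near (11.3, 2.4) before and (8.7, 0.9) after, so it travelled √(2.6² + 1.5²) ≈ 3.0 units.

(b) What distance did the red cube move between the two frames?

2.5

The red cube moved from about (6.8, 4.1) to (9.2, 4.6), a distance of √(2.4² + 0.5²) ≈ 2.5.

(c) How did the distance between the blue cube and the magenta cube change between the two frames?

-2.7

The distance was about 7.3 in the first image and 4.6 in the second, so they moved 2.7 units closer together.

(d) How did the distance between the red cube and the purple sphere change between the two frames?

-1.1

Before: roughly 2.9 units apart; after: 1.8. That's 1.1 units closer together.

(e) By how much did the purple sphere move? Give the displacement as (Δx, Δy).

(1.7, 1.8)

The purple sphere was at about (6.7, 1.2) and moved to about (8.4, 3.0).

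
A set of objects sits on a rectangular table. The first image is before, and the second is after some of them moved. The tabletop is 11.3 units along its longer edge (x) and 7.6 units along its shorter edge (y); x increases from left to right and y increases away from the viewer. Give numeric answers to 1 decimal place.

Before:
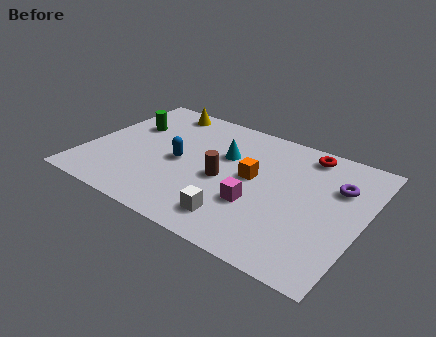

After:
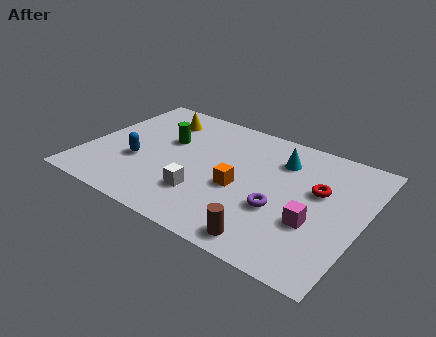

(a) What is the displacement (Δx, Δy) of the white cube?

(-1.5, 0.7)

The white cube started near (6.6, 1.4) and ended near (5.1, 2.1).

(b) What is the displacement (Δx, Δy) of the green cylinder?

(1.7, -0.3)

From the two frames, the green cylinder sits at roughly (1.4, 5.0) before and (3.1, 4.7) after.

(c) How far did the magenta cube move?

2.3

The magenta cube moved from about (7.2, 2.6) to (9.5, 2.7), a distance of √(2.3² + 0.1²) ≈ 2.3.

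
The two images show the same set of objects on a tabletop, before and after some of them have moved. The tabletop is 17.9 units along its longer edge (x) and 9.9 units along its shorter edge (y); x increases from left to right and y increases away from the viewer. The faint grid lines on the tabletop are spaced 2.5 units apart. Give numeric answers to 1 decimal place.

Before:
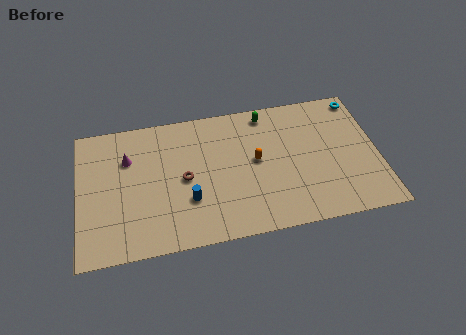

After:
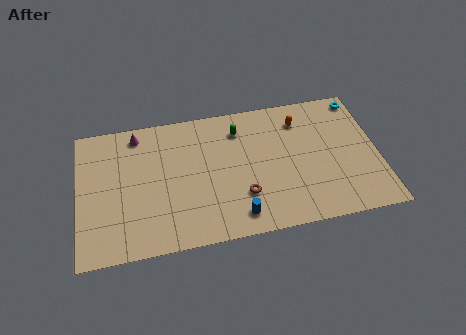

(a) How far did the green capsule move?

1.9

The green capsule was near (11.4, 8.7) before and (9.7, 7.8) after, so it travelled √(1.7² + 0.9²) ≈ 1.9 units.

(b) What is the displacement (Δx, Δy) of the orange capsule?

(2.8, 2.5)

From the two frames, the orange capsule sits at roughly (10.6, 5.3) before and (13.4, 7.8) after.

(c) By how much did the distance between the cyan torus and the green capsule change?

+1.8

They were about 5.7 units apart before and 7.5 after — 1.8 units further apart.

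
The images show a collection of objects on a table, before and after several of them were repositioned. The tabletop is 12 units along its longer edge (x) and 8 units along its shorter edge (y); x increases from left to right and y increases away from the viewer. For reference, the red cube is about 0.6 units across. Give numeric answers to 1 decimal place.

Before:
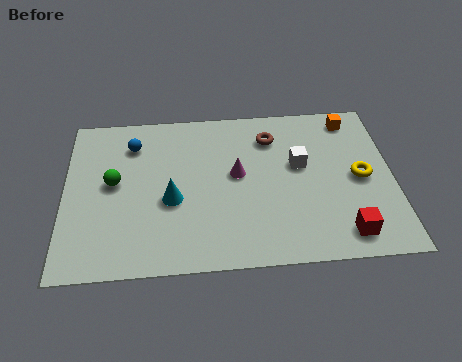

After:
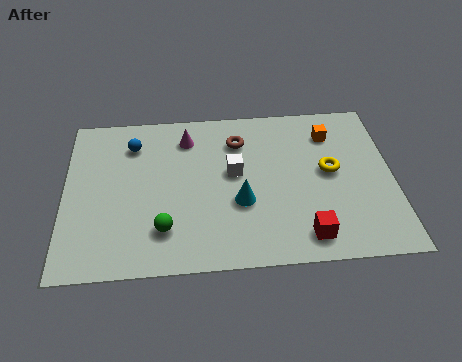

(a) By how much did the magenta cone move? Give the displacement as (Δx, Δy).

(-1.8, 2.0)

The magenta cone started near (6.3, 4.4) and ended near (4.5, 6.4).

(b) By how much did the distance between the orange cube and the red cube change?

-0.6

The distance was about 5.7 in the first image and 5.1 in the second, so they moved 0.6 units closer together.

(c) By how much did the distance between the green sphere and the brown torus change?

-1.1

Before: roughly 6.1 units apart; after: 5.0. That's 1.1 units closer together.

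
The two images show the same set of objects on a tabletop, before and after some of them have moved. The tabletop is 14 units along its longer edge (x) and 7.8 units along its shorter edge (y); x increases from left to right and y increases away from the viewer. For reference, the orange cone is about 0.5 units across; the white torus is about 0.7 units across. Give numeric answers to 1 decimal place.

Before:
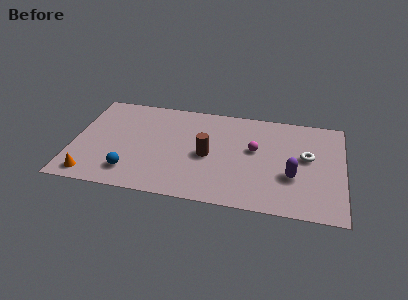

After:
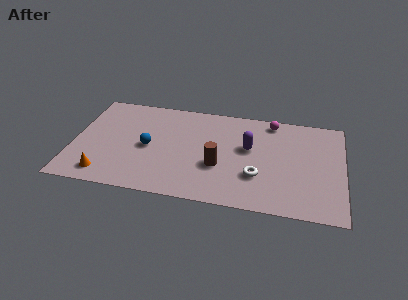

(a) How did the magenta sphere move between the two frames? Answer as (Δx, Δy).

(0.8, 2.4)

From the two frames, the magenta sphere sits at roughly (9.4, 4.5) before and (10.2, 6.9) after.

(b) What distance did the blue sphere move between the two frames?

2.2

From (3.1, 1.6) to (3.9, 3.7), the blue sphere covered √(0.8² + 2.1²) ≈ 2.2 units.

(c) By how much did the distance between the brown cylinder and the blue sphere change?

-0.6

The distance was about 4.4 in the first image and 3.8 in the second, so they moved 0.6 units closer together.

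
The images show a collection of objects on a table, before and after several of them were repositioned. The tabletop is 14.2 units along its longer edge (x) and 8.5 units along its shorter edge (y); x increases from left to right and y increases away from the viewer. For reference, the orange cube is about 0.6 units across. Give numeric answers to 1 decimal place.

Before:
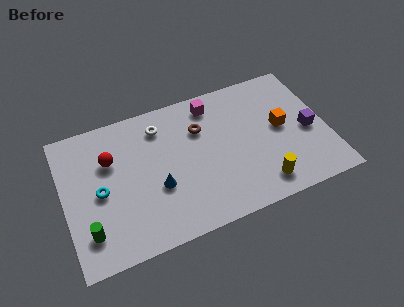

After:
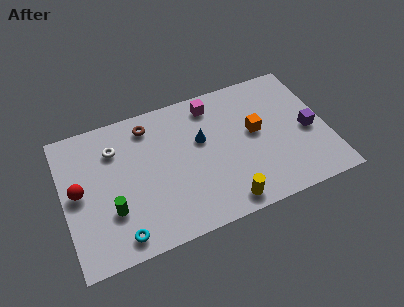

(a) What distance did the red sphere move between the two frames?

2.2

The red sphere was near (2.6, 5.7) before and (0.8, 4.4) after, so it travelled √(1.8² + 1.3²) ≈ 2.2 units.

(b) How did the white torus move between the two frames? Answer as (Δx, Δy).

(-2.5, -0.5)

The white torus started near (5.4, 6.8) and ended near (2.9, 6.3).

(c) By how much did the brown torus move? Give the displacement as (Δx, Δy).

(-2.7, 1.2)

The brown torus started near (7.5, 5.9) and ended near (4.8, 7.1).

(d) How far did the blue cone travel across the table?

3.3

The blue cone was near (4.9, 3.2) before and (7.5, 5.2) after, so it travelled √(2.6² + 2.0²) ≈ 3.3 units.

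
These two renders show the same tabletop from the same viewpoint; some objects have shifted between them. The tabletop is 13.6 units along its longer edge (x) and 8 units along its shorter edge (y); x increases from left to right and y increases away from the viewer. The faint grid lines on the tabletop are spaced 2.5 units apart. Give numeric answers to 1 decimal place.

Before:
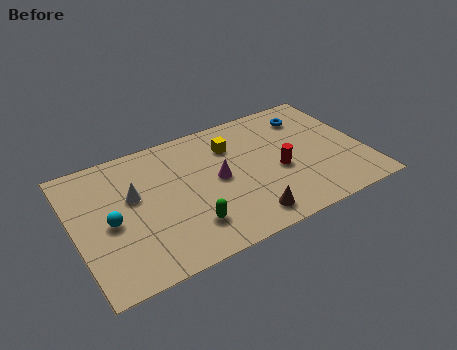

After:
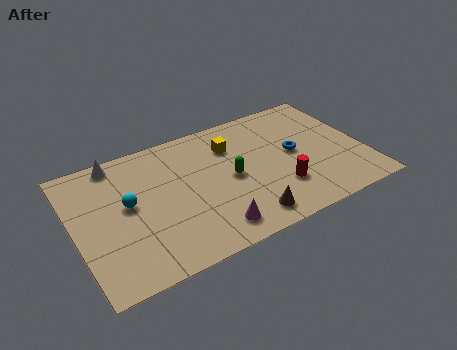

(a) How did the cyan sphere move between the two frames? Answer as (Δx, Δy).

(0.9, 0.7)

The cyan sphere started near (1.6, 3.7) and ended near (2.5, 4.4).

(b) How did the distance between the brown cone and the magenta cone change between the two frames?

-1.4

They were about 3.0 units apart before and 1.6 after — 1.4 units closer together.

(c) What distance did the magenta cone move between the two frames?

2.9

The magenta cone was near (6.7, 4.1) before and (6.0, 1.3) after, so it travelled √(0.7² + 2.8²) ≈ 2.9 units.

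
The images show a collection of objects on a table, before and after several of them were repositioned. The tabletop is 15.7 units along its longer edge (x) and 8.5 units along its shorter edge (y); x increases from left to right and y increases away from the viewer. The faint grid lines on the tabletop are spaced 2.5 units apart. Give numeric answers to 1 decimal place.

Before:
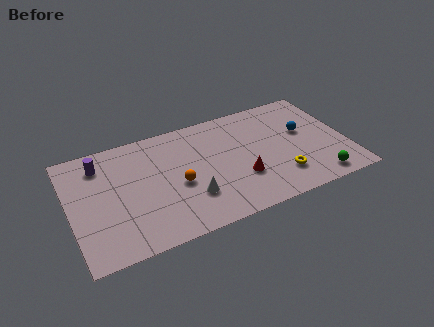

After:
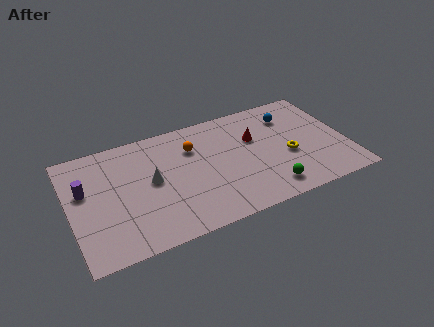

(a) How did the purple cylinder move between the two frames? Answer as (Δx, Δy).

(-1.0, -1.6)

The purple cylinder was at about (1.9, 6.8) and moved to about (0.9, 5.2).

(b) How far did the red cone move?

2.9

From (9.5, 2.8) to (10.6, 5.5), the red cone covered √(1.1² + 2.7²) ≈ 2.9 units.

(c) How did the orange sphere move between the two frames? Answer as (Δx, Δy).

(1.1, 2.4)

The orange sphere was at about (6.0, 3.7) and moved to about (7.1, 6.1).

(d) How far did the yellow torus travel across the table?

1.5

From (11.7, 2.1) to (12.3, 3.5), the yellow torus covered √(0.6² + 1.4²) ≈ 1.5 units.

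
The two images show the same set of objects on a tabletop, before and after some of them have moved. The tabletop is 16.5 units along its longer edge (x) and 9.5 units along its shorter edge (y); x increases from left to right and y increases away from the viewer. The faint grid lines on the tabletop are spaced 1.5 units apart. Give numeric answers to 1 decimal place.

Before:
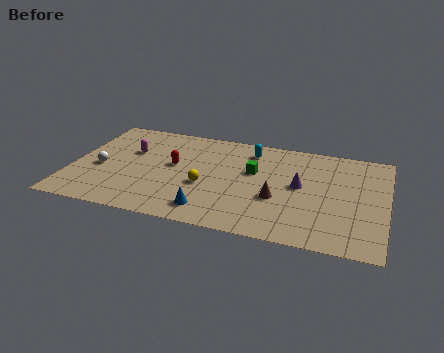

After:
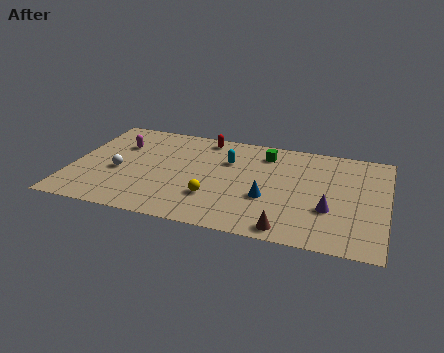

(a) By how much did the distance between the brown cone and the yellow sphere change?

+0.6

Before: roughly 3.8 units apart; after: 4.4. That's 0.6 units further apart.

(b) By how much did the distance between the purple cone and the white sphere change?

+0.6

Before: roughly 10.5 units apart; after: 11.1. That's 0.6 units further apart.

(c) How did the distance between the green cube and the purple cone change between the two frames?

+3.1

Before: roughly 2.6 units apart; after: 5.7. That's 3.1 units further apart.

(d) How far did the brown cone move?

2.7

The brown cone moved from about (10.9, 3.6) to (11.6, 1.0), a distance of √(0.7² + 2.6²) ≈ 2.7.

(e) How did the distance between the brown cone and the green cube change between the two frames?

+4.3

They were about 2.6 units apart before and 6.9 after — 4.3 units further apart.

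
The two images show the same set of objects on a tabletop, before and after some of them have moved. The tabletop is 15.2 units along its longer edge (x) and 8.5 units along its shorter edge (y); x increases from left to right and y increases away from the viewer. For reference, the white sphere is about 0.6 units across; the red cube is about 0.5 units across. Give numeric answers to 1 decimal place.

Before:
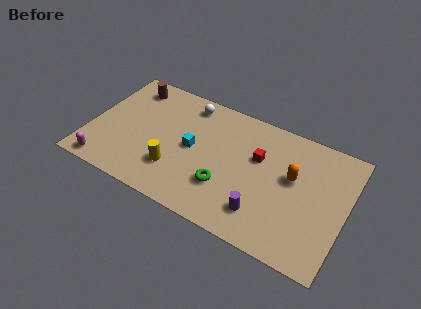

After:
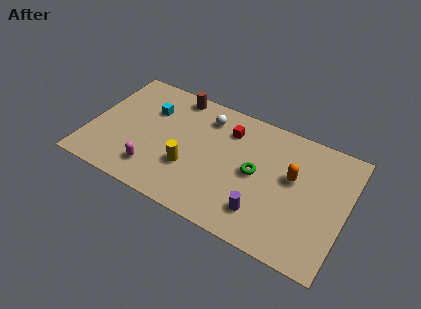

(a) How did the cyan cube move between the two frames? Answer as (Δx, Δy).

(-2.8, 1.6)

From the two frames, the cyan cube sits at roughly (6.1, 4.3) before and (3.3, 5.9) after.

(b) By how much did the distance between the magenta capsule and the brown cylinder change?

-0.4

Before: roughly 6.2 units apart; after: 5.8. That's 0.4 units closer together.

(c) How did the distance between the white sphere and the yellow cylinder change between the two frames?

-1.0

Before: roughly 4.9 units apart; after: 3.9. That's 1.0 units closer together.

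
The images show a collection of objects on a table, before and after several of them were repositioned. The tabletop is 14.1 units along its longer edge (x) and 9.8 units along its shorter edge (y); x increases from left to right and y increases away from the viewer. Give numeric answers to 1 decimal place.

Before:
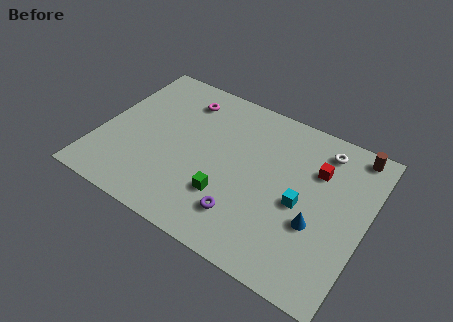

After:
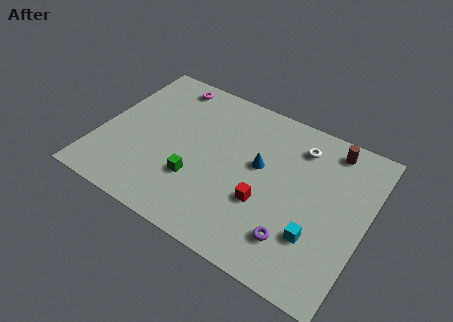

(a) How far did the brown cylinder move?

1.2

From (13.0, 8.8) to (11.8, 8.5), the brown cylinder covered √(1.2² + 0.3²) ≈ 1.2 units.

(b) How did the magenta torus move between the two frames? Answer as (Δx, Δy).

(-1.0, 0.7)

The magenta torus started near (3.9, 7.9) and ended near (2.9, 8.6).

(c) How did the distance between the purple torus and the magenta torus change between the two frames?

+3.1

They were about 7.1 units apart before and 10.2 after — 3.1 units further apart.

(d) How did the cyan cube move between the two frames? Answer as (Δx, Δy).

(1.0, -1.5)

From the two frames, the cyan cube sits at roughly (10.8, 4.4) before and (11.8, 2.9) after.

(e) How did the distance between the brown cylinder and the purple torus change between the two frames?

-1.8

They were about 8.2 units apart before and 6.4 after — 1.8 units closer together.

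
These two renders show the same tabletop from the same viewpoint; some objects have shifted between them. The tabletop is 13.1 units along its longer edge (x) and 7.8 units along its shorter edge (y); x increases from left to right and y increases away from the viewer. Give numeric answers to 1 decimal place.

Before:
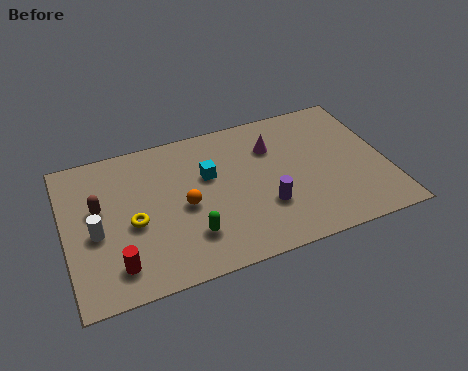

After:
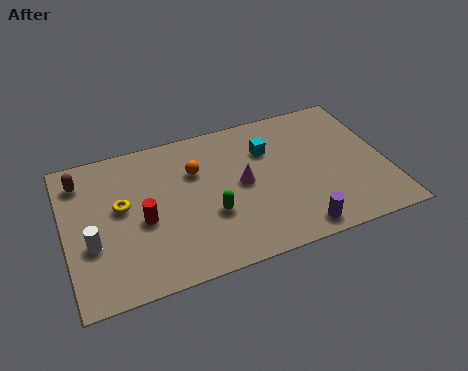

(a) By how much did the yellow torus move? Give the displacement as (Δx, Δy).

(-0.4, 1.0)

The yellow torus was at about (2.7, 3.4) and moved to about (2.3, 4.4).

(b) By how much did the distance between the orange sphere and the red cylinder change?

-0.6

They were about 3.6 units apart before and 3.0 after — 0.6 units closer together.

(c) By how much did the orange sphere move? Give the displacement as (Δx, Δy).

(0.6, 1.7)

The orange sphere was at about (4.8, 3.6) and moved to about (5.4, 5.3).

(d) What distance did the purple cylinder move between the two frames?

1.9

From (8.0, 2.5) to (9.1, 0.9), the purple cylinder covered √(1.1² + 1.6²) ≈ 1.9 units.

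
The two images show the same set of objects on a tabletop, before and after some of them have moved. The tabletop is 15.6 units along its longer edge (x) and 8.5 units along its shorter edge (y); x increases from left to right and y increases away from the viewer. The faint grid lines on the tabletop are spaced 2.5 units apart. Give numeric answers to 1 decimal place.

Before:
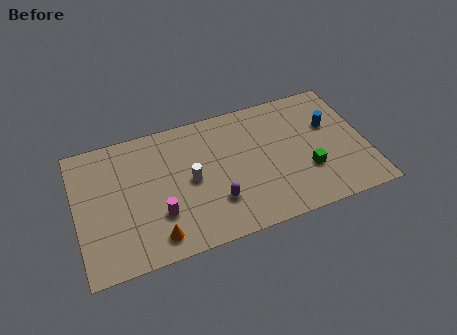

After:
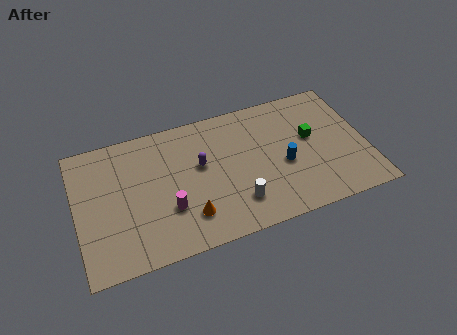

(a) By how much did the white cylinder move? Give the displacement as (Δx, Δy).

(2.3, -2.2)

The white cylinder was at about (6.1, 4.2) and moved to about (8.4, 2.0).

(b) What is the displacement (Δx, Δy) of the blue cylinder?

(-2.7, -1.8)

The blue cylinder started near (13.8, 5.4) and ended near (11.1, 3.6).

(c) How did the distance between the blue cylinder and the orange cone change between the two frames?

-5.1

They were about 10.6 units apart before and 5.5 after — 5.1 units closer together.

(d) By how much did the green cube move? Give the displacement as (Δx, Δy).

(0.4, 2.1)

The green cube started near (12.3, 2.8) and ended near (12.7, 4.9).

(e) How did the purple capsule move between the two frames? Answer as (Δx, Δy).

(-0.6, 2.6)

The purple capsule started near (7.3, 2.4) and ended near (6.7, 5.0).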